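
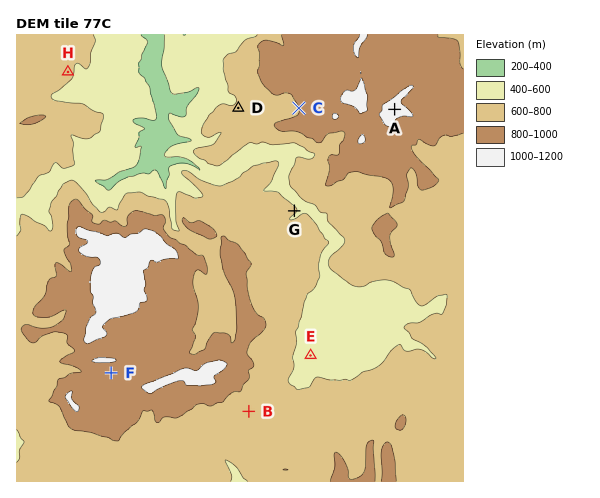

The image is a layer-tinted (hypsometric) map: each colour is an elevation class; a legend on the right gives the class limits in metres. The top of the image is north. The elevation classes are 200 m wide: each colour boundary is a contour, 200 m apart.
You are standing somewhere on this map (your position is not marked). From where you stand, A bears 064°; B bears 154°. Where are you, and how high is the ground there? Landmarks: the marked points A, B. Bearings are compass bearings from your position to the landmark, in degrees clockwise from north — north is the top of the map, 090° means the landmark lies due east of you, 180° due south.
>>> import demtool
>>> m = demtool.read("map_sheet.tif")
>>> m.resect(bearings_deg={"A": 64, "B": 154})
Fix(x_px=158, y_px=225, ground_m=910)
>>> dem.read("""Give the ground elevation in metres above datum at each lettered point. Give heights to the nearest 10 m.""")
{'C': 800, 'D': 690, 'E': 590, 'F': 890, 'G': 630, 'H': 640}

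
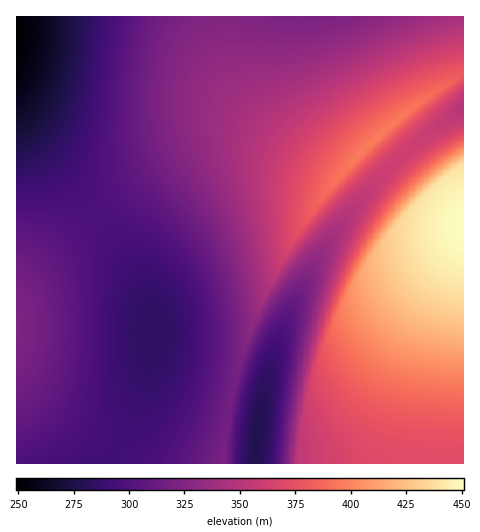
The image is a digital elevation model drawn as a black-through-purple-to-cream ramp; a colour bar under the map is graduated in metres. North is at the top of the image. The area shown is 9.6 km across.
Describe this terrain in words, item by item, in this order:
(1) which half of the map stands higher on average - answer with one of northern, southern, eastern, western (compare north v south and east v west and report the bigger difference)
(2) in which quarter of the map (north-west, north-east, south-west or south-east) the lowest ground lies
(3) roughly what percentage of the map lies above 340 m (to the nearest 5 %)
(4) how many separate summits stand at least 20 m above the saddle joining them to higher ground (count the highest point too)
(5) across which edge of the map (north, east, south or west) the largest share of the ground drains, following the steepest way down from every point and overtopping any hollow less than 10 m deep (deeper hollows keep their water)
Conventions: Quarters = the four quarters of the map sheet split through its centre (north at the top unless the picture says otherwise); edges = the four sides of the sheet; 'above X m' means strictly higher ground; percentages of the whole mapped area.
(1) On average the eastern half of the map is the higher ground.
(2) Look to the north-west quarter for the lowest ground.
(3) About 40 % of the map lies above 340 m.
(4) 3 summits rise at least 20 m above their surroundings.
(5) Most of the ground drains across the southern edge.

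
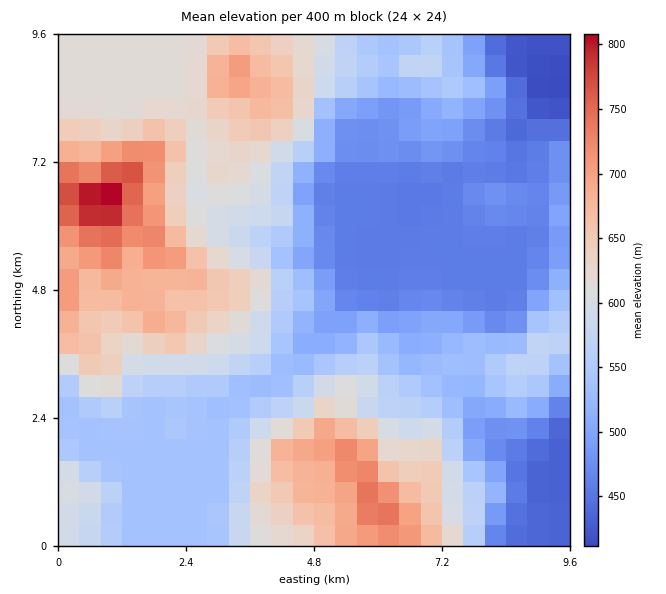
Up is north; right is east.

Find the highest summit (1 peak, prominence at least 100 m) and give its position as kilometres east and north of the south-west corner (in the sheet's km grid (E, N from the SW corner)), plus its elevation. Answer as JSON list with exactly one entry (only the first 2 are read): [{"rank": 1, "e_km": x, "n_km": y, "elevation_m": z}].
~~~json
[{"rank": 1, "e_km": 0.76, "n_km": 6.44, "elevation_m": 833}]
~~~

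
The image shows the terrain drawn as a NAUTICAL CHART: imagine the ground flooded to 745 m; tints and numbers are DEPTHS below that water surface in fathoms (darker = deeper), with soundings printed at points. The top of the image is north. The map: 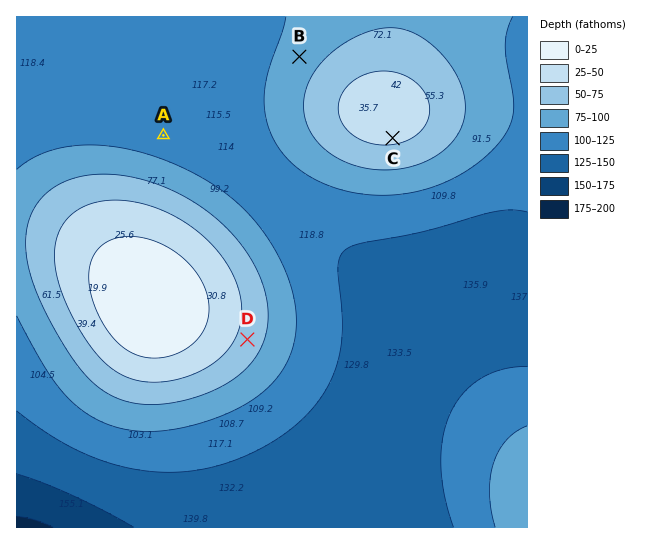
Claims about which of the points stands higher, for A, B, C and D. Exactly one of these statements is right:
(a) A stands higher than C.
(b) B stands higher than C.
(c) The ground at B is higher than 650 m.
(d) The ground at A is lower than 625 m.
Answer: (d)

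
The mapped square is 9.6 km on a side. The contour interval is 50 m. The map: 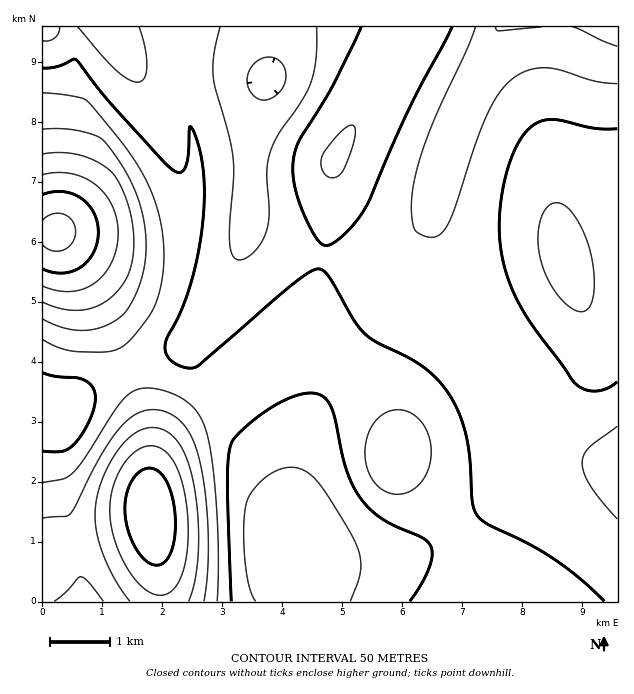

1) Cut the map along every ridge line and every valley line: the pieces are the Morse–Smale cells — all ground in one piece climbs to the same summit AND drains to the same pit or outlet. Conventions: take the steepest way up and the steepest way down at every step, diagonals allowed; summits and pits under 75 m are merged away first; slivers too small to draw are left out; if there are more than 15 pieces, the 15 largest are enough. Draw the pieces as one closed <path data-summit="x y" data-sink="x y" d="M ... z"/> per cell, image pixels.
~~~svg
<path data-summit="56 232" data-sink="266 79" d="M409 26l-367 1 0 205 14 0 14 21 32 59 26 58 54-23 10-10 22-33 22-40 10-29 2-13 5 10 16 8 35 12 18 5 2-2 6-44 3-51 66-111 11-21z"/><path data-summit="566 264" data-sink="617 27" d="M617 26l-117 0-35 67-19 48-17 51 0 21 3 15 15 48 24 45 41 61 18 36 18 20 11 8 18 9 28 7 13 0z"/><path data-summit="151 513" data-sink="311 601" d="M298 342l-14 0-12 8-54 50-30 19-20 20-9 14-9 28 0 32 8 43 3 46 149-1-2-22-12-35-4-16 2-50 6-30 10-31 12-26 18-27-14-10z"/><path data-summit="395 456" data-sink="617 27" d="M434 234l0 25-8 15-68 66-18 24 12 8 24 27 16 27 4 18 0 15 3 6 37 43 18 25 24-17 51-42 22-13 20-3 24 4 9 0-27-7-18-9-11-8-18-20-18-36-50-76-18-38z"/><path data-summit="151 513" data-sink="617 27" d="M127 371l-42 21-11 10-9 14-23 1 1 185 117-1 0-21-10-67-2-83-7-28z"/><path data-summit="56 232" data-sink="617 27" d="M499 26l-89 1-11 22-66 111-3 51-7 46 20 3 33-2 27-7 15-13 8-19 0-12 4-21 16-45 19-48 15-32 20-33z"/><path data-summit="395 456" data-sink="311 601" d="M341 365l-13 16-13 25-18 54-5 30 0 38 5 21 5 10 5 5 69-1 16-3 29-9 32-19-11-16-43-51-3-6 0-15-4-18-16-27-24-27z"/><path data-summit="56 232" data-sink="617 27" d="M571 458l-15 2-14 6-19 13-45 37-24 16 18 35 12 35 134-1 0-136z"/><path data-summit="151 513" data-sink="266 79" d="M248 222l-2 13-10 29-22 40-22 33-10 10-54 23 13 32 6 21 3 19 1 38 7-24 10-17 20-20 30-19 57-52 23-24 14-26 10-40-53-18-16-8z"/><path data-summit="56 232" data-sink="617 27" d="M56 232l-14 2 1 182 22 0 9-14 11-10 43-22-44-94z"/><path data-summit="151 513" data-sink="617 27" d="M428 202l-5 27-5 9-9 10-20 8-25 4-21 0-20-3-11 41-14 26-18 19 18-1 13 5 29 17 18-24 71-70 5-11 0-24z"/><path data-summit="56 232" data-sink="311 601" d="M454 533l-33 18-36 11-53 2-25 0-3-2 6 39 172 1 0-10-10-25z"/>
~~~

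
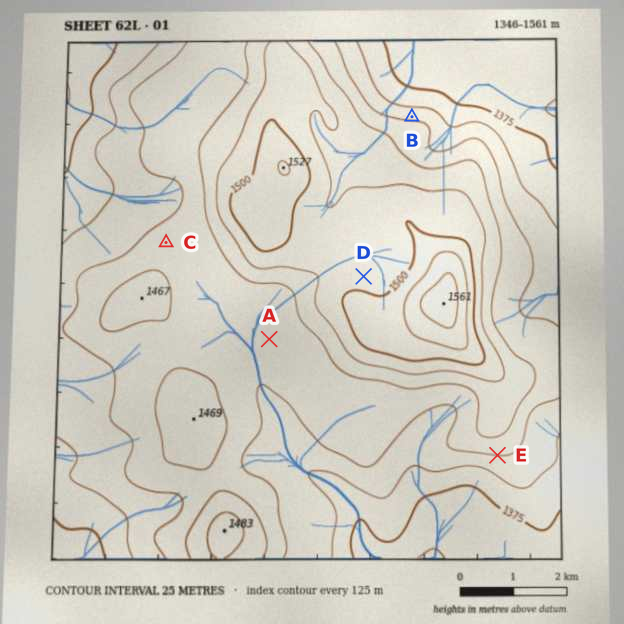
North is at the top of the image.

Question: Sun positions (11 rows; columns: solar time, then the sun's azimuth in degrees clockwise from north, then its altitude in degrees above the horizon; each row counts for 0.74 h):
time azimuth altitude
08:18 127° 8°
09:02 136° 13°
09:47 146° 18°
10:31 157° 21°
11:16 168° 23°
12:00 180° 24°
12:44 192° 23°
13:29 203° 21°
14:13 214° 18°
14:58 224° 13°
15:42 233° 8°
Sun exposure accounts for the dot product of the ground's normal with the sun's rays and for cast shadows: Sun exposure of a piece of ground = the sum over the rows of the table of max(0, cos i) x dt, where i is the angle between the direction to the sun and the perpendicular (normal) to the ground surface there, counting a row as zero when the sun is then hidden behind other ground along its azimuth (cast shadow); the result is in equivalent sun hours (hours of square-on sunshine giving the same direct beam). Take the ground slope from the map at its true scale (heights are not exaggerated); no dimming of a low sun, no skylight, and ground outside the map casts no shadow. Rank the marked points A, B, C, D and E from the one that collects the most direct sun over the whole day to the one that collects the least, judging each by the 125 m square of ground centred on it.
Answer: E > A ≈ C ≈ D > B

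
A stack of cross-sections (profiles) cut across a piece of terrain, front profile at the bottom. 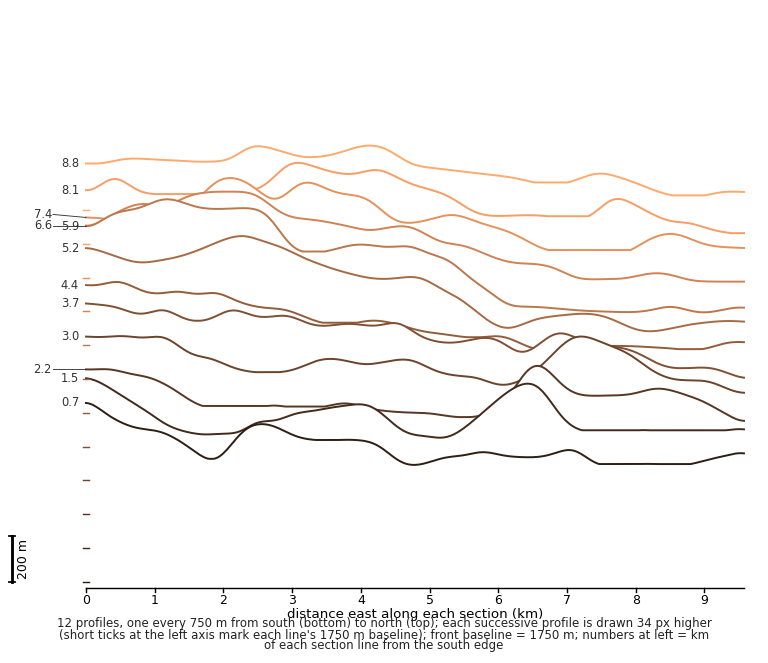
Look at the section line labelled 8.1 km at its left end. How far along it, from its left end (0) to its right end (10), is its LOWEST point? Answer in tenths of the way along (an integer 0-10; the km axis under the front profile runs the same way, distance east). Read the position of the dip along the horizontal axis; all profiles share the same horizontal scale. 10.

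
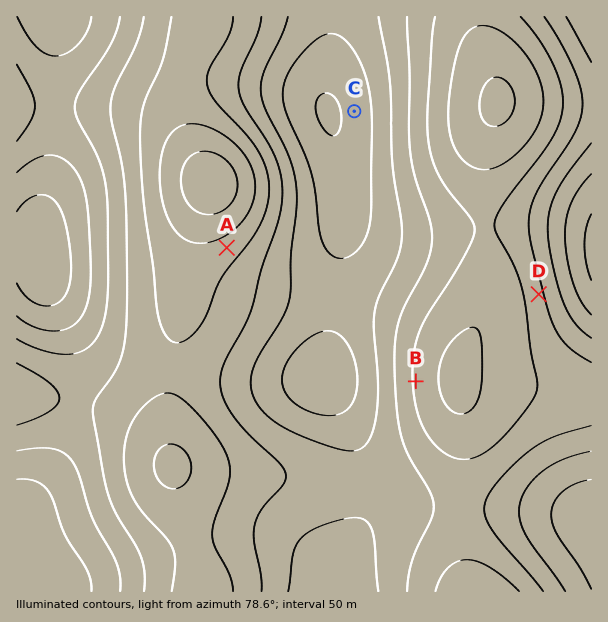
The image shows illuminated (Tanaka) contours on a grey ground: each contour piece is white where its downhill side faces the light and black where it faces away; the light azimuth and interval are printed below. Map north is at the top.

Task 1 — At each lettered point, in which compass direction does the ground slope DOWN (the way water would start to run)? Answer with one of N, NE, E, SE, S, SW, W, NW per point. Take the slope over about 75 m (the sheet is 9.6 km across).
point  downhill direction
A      NW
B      E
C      E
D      W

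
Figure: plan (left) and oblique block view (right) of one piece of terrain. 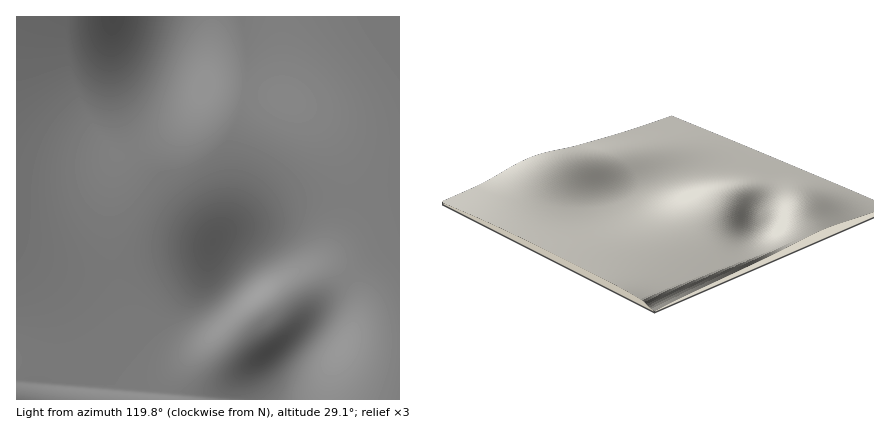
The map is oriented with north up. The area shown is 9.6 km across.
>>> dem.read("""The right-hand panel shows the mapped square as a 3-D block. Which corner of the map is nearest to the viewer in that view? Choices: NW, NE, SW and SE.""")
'SW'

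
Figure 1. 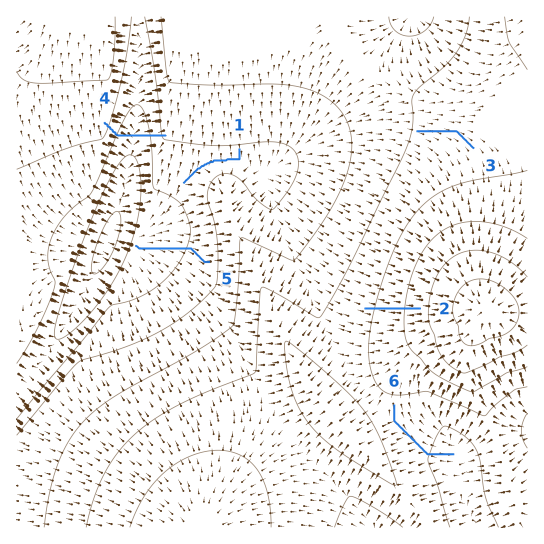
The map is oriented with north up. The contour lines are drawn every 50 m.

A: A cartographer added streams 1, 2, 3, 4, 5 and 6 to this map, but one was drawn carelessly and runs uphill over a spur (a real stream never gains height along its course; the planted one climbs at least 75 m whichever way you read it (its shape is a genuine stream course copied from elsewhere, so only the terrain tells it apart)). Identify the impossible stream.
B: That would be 4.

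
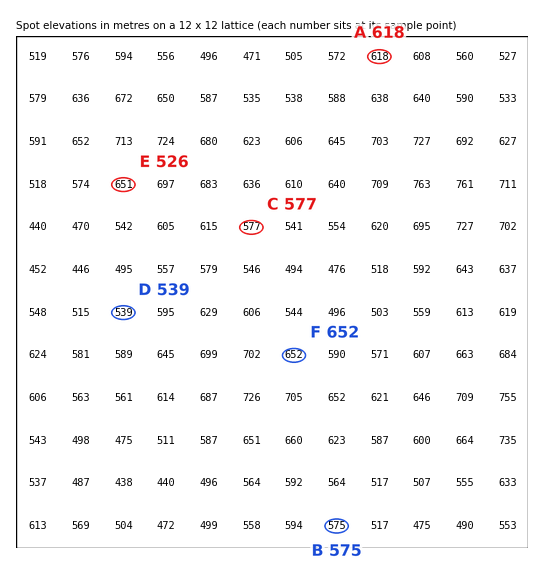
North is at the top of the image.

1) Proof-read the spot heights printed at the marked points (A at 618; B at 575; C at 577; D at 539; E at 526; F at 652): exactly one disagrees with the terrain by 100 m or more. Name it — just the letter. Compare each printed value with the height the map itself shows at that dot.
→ E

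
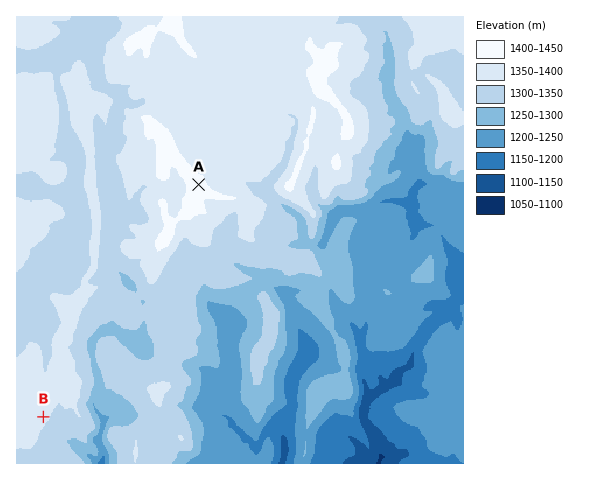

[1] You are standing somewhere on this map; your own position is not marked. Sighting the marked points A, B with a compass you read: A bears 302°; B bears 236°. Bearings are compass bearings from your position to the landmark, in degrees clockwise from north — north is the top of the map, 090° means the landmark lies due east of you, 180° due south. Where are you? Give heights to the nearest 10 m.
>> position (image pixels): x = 297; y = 246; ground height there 1290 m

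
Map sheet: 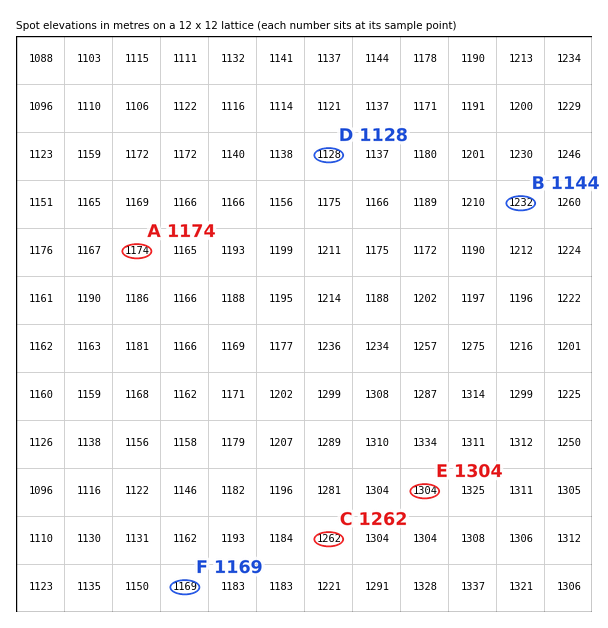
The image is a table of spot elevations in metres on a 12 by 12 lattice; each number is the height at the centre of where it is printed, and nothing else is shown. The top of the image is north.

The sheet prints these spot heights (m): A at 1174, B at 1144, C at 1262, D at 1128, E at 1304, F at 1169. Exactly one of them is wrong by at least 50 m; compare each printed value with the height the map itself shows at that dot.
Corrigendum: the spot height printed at B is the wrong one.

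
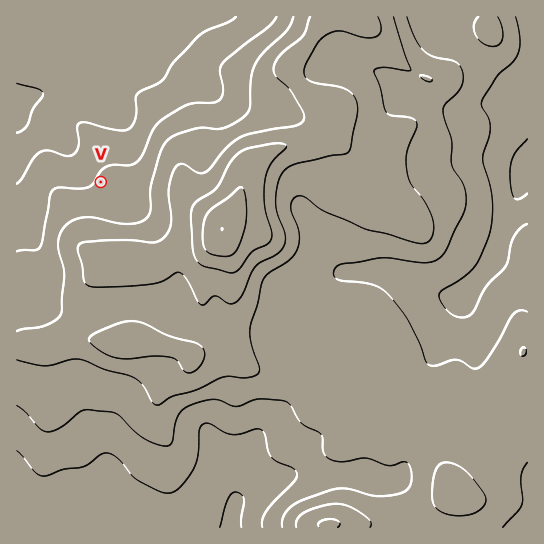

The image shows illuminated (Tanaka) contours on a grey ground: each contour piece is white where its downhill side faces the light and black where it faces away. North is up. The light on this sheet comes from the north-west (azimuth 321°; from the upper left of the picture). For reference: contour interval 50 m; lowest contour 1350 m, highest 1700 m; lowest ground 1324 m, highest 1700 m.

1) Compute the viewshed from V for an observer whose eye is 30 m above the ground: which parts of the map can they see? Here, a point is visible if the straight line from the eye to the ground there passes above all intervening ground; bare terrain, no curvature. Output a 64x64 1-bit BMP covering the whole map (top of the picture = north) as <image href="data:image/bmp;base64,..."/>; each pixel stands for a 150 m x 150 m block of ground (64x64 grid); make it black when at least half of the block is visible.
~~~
<image width="64" height="64" href="data:image/bmp;base64,Qk0+AgAAAAAAAD4AAAAoAAAAQAAAAEAAAAABAAEAAAAAAAACAAATCwAAEwsAAAIAAAAAAAAA////AAAAAAAAAAAAAAAAAAAAAAAAAAAAAAAAAAAAAAAAAAAAAAAAAAAAAAAAAAAAAAAAAAAAAAAAAAAAAAAAAAAAAAAAAAAAAAAAAAAAAAAAAAAAAAAAAAAAAAAAAAAAAAAAAAAAAAAAAAAAAAAAAAAAAAAAAAAAAAAAAAAAAAAAAAAAAAAAAAAAAAAAAAAAAAAAAAAAAAAAAAAAAAAAAAAAAAAAAAAAAAAAAAAAAAAAAAAAAAAAAAAAAAAAAAAAAAAAAAAAAAAAAAAAAAAAAAAAAAAAAAAAAAAAAAAAAAAAAAAAAAAAAAAAAAAAAAAAAAAAAAAAAAAAAAAAAAAAAAAAAAAAAAAAAAAAAAAAAAAAAAIAAAAAAAAHBwAAAAAAAB/nAAAAAAAB//+AAAAAAAP//4AAAAAAA///wAAAAAAH///AAAAAAA///+AAAAAAD//44AAAAAAP//gwAAAAAA//8DAAAAAAH//wMAAAAAAf//AQAAAAAB//8AAAAAAAH//wAAAAAAAf/+AAAAAAAD/n4AAAAAAA/8fgAAAAAAD//+AAAAAAAPh/4AAAAAAA+f/wAAAAAAD///AAAAAAAP///AAAAAAA////x8AAAAD/////wAAAAP/////AAAAA////38AAAAD//+8HwAAAAP///gDgAAAA///OAHwAAAB//44A/AAAAA=="/>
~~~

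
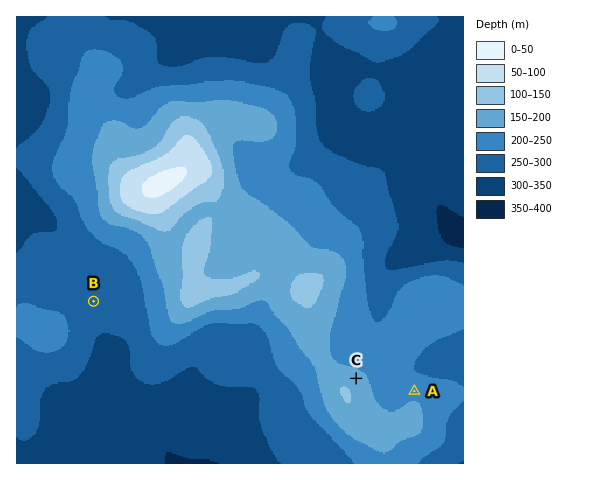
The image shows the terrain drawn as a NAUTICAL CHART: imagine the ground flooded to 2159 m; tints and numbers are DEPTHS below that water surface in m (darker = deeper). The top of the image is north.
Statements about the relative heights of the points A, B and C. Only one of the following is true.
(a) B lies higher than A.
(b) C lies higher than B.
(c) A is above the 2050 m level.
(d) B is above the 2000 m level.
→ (b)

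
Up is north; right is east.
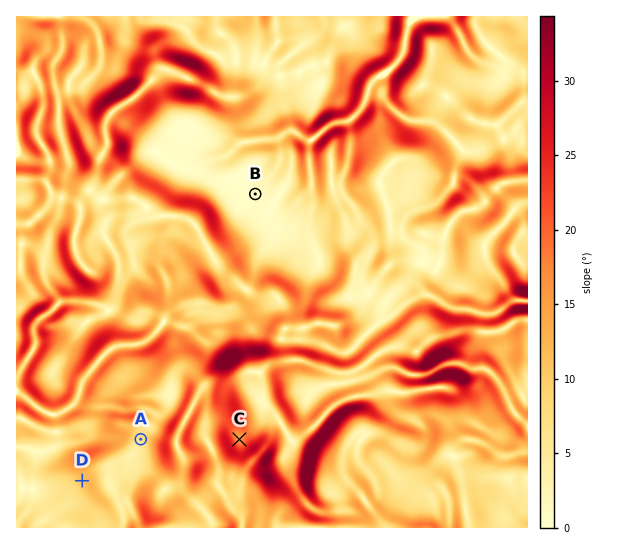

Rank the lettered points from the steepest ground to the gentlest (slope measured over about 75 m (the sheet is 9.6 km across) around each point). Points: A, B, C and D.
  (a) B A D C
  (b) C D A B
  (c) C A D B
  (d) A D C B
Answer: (b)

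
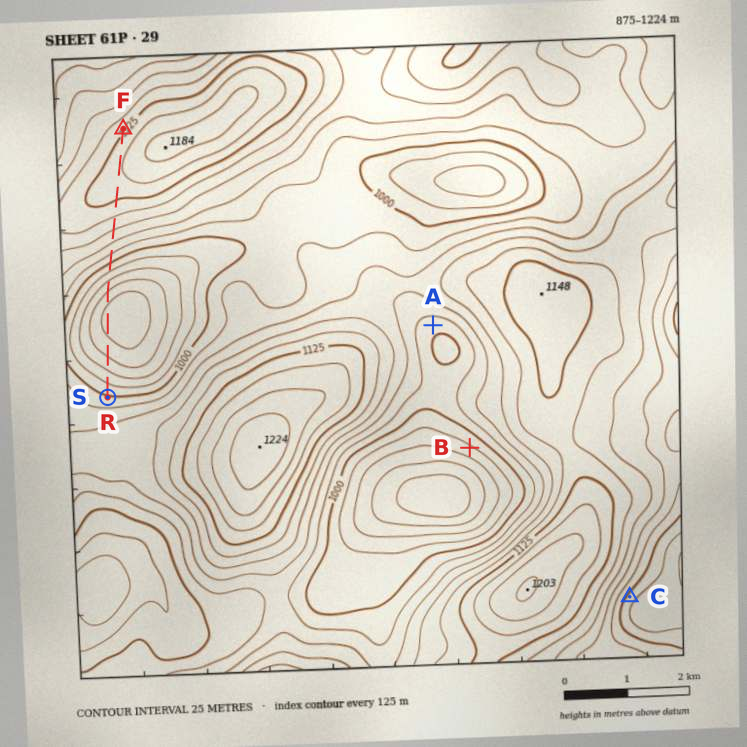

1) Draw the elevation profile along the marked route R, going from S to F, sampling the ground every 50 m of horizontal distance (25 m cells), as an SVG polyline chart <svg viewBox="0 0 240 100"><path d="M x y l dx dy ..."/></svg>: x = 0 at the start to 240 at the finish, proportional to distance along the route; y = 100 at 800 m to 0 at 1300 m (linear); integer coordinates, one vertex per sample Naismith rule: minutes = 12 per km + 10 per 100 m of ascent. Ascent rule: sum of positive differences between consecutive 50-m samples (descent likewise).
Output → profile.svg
<svg viewBox="0 0 240 100"><path d="M0 59l3 2 3 1 3 1 3 2 3 1 2 1 3 1 3 2 3 1 3 1 3 1 3 1 3 1 3 1 3 1 3 1 2 1 3 0 3 1 3 1 3 0 3 1 3 0 3 0 3 0 3 0 3-1 2 0 3-1 3-1 3-2 3-1 3-1 3-2 3-1 3-2 3-1 3-2 2-2 3-2 3-2 3-2 3-2 3-1 3-2 3-1 3-2 3-1 2-2 3-1 3-1 3-1 3-2 3-1 3-1 3-1 3-1 3-1 3-1 2-1 3-1 3-1 3 0 3-1 3-1 3 0 3 0 3-1 3 0 3 0 2 0 3 0 3 0 3 0 3 1 3 0 3 0 3 1 3 1 3 0 3 1 2 1 2 0"/></svg>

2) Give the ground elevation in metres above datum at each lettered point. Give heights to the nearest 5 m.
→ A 1010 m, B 970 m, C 990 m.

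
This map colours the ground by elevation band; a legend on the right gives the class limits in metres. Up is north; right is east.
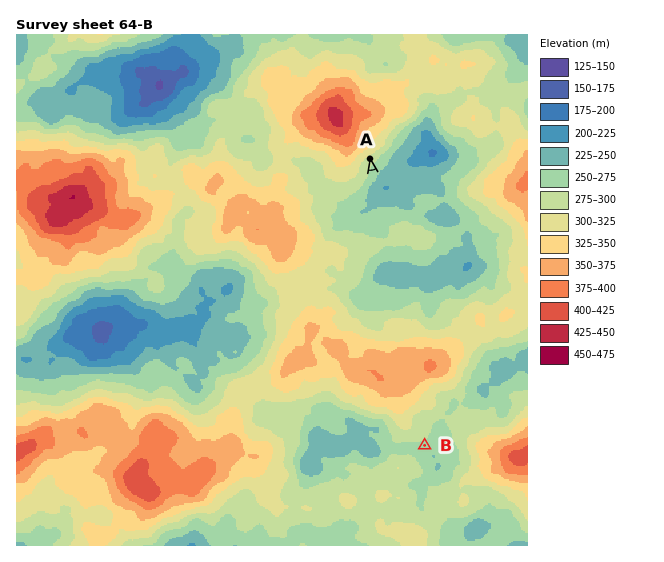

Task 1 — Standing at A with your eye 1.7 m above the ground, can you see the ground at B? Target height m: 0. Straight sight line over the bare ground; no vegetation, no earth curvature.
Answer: no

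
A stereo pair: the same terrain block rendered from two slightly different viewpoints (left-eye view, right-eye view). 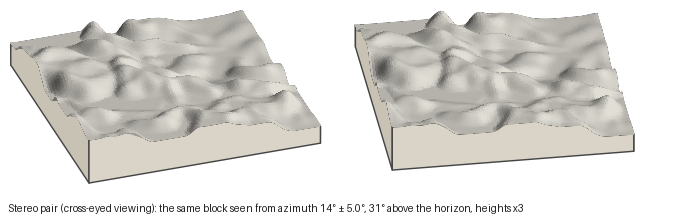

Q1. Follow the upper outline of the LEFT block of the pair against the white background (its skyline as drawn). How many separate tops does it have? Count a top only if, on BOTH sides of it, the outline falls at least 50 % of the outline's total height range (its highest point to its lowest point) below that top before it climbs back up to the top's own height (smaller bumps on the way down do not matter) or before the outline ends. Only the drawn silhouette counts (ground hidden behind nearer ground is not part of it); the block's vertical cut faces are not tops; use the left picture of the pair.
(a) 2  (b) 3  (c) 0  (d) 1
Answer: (c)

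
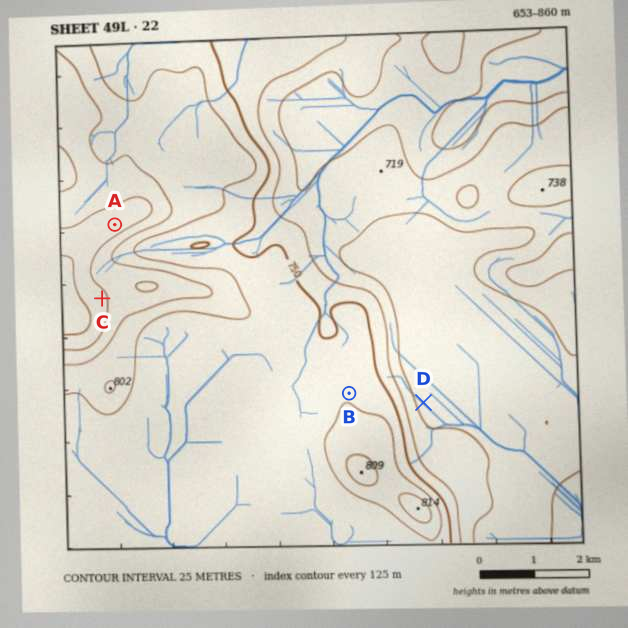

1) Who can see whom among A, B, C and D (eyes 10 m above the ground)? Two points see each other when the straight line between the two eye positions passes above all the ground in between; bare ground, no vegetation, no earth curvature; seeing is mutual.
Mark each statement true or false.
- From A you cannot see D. true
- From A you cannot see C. false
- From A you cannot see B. false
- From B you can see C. true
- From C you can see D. false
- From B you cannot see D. true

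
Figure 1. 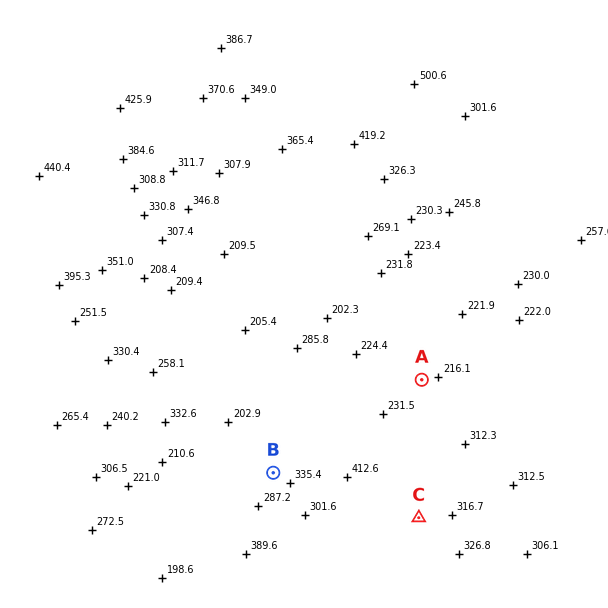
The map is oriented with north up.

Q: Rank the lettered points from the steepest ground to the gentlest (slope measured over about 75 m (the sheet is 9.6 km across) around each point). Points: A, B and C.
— B C A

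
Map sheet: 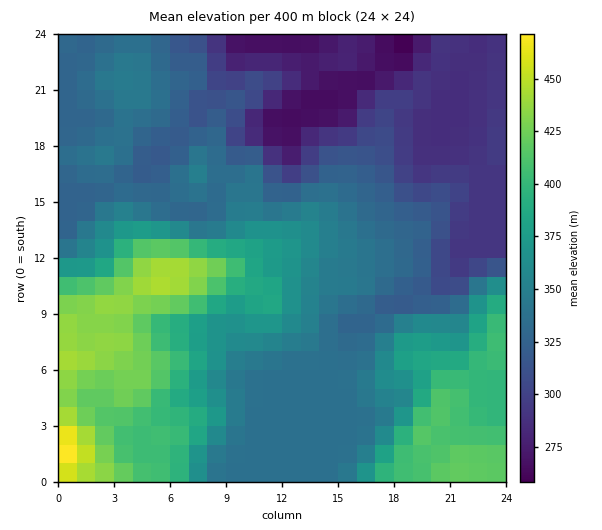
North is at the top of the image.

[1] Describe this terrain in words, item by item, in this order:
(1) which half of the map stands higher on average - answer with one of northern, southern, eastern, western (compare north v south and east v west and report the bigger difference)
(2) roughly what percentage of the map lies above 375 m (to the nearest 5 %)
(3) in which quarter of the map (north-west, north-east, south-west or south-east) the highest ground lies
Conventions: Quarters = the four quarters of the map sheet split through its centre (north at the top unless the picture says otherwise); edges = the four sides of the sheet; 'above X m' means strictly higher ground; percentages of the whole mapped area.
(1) Taken as a whole, the southern half is higher than the northern.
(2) Roughly 30 % of the ground is higher than 375 m.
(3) Look to the south-west quarter for the highest ground.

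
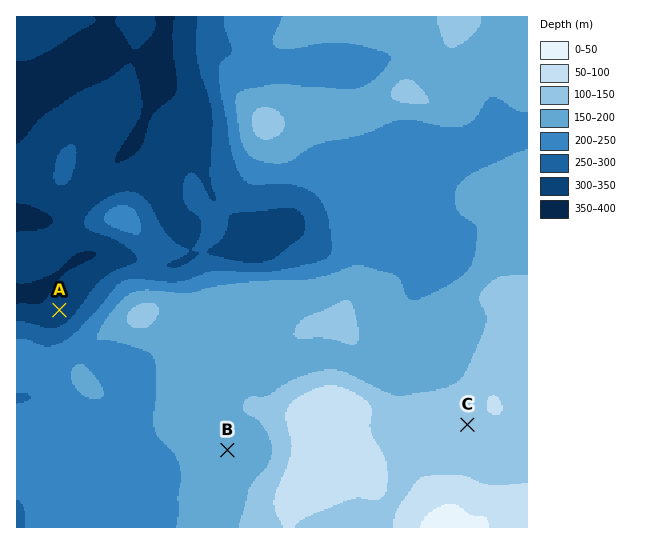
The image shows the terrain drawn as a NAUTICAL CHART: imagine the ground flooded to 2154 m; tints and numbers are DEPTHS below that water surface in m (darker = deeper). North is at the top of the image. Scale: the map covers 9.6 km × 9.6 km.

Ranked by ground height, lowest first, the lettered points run A B C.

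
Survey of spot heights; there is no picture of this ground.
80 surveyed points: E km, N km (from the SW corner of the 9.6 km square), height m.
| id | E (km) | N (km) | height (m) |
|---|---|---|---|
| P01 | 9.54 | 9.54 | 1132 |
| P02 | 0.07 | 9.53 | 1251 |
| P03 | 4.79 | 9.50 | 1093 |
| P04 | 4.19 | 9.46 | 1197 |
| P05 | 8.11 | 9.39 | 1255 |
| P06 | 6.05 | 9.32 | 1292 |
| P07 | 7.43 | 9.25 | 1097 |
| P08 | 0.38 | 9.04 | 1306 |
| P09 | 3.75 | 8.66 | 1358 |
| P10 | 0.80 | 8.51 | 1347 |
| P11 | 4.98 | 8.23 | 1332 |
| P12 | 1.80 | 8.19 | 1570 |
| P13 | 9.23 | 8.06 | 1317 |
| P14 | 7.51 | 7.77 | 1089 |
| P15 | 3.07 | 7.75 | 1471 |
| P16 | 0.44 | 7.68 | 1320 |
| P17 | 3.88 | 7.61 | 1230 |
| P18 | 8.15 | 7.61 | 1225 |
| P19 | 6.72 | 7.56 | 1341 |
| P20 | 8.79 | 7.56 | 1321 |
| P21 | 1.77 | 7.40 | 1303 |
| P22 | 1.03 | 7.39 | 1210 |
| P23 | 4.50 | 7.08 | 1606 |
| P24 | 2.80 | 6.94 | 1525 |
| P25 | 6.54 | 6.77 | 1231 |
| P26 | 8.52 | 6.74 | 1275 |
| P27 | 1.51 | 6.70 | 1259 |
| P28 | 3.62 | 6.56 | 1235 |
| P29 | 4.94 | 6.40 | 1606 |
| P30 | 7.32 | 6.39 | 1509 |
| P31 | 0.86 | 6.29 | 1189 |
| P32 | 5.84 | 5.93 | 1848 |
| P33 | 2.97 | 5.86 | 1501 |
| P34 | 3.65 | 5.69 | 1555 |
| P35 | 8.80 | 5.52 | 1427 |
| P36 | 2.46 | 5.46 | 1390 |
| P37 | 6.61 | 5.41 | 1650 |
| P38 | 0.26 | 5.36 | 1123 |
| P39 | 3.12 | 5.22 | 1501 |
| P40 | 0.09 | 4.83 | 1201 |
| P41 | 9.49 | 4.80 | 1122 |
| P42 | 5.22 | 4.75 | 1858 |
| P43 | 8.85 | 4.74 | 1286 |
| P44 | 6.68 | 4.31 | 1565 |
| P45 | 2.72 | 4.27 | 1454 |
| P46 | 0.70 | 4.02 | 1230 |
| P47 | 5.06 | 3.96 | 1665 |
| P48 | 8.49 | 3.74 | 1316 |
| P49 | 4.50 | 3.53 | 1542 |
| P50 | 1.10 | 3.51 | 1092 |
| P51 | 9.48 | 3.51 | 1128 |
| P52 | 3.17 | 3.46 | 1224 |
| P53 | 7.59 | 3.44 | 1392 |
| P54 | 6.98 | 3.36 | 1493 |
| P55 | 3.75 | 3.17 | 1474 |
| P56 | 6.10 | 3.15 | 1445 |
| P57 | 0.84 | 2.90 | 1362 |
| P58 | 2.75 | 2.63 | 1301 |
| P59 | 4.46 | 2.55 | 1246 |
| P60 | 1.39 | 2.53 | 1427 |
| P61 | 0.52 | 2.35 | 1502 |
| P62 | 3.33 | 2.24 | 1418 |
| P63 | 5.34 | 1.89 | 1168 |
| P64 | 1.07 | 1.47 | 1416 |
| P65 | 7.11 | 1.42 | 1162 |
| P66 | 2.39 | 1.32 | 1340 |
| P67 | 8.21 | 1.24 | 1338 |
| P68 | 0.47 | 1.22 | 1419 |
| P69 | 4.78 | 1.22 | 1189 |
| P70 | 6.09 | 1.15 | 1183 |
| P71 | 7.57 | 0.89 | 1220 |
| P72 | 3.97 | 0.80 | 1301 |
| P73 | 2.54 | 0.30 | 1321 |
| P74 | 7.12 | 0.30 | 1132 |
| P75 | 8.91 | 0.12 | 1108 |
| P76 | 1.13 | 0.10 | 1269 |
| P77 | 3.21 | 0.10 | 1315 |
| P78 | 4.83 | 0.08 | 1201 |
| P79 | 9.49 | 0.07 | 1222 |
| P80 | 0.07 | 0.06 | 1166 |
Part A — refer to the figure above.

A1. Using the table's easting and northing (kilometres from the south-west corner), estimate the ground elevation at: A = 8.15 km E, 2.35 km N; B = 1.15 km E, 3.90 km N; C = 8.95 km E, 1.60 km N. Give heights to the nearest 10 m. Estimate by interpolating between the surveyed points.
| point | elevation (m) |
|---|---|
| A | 1440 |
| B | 1300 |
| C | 1330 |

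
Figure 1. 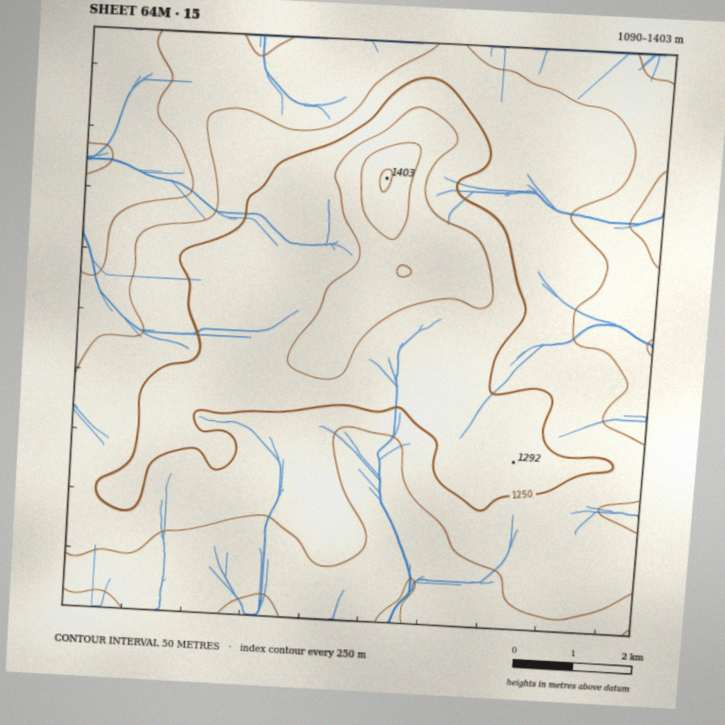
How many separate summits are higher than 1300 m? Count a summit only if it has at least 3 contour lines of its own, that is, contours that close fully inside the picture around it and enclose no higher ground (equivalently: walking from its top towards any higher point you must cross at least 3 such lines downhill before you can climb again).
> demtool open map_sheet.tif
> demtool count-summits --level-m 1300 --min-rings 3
1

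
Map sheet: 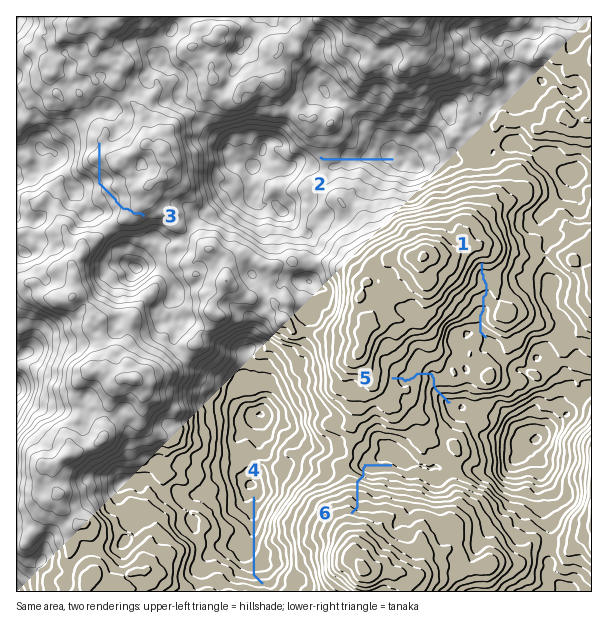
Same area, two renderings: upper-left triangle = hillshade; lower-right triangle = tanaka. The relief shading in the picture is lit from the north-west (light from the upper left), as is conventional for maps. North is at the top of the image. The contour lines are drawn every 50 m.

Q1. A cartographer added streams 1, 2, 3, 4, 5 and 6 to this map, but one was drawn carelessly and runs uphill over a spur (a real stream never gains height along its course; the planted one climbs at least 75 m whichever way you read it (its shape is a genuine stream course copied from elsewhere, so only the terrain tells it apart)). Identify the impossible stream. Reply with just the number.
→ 3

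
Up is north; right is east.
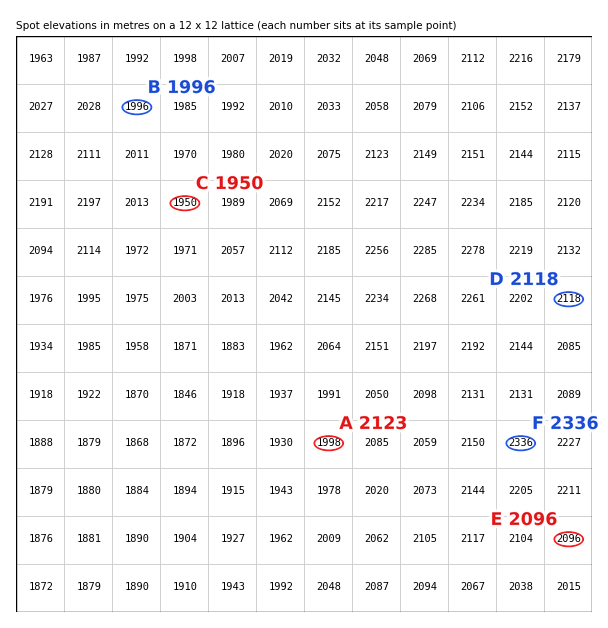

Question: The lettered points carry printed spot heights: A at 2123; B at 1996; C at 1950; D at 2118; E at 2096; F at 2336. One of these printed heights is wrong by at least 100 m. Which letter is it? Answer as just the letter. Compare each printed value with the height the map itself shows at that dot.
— A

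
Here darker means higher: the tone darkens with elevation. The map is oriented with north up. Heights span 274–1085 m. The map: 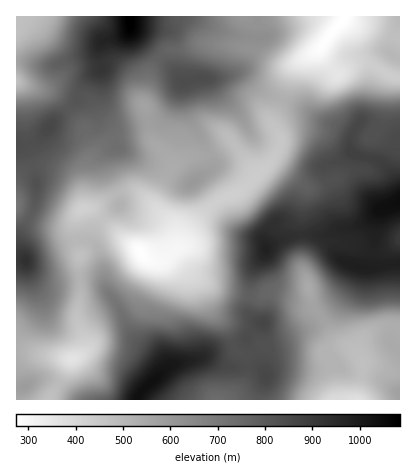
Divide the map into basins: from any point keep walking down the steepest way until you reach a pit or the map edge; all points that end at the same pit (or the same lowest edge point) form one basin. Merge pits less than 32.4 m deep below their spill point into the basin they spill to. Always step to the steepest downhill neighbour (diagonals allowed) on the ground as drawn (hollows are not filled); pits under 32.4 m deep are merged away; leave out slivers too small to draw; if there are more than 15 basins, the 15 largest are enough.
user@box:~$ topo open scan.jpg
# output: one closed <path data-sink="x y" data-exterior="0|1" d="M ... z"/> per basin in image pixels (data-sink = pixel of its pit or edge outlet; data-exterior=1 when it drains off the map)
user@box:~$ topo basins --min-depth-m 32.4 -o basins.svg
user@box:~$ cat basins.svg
<path data-sink="140 252" data-exterior="0" d="M240 74l-26 5-14-1-17 6 7 34 21 40 1 10-4 4-16 11-2 0-24-16-22-6-28-14-10 7-1 10 12 28 2 14-23 22-4 10 2 6-8-4-10 0-42 14-8 6 0 4 5 8 15 10 10 1 28-5 10 1 6 3 18 24 16 32 24 20 5 8 1 5 14-8 16-3 22-9 18-3 8-5 10-13 10-8-8-2-5-6-1-12 4-30 16-25 20-10 10-2 28 1 19-8-3-4-2-20-14-38 26-14-2-4 1-12-15-10-20-8-20-13-34-14z"/><path data-sink="342 20" data-exterior="0" d="M400 16l-270 0-1 14-9 7-16 4-5 7 2 24-1 16-4 16 4 16 11 10 5 17 22 12 28 8 22 15 4 1 19-13 1-8-4-12-18-32-7-34 17-6 14 1 26-5 22 17 34 14 20 13 20 8 15 10-1 12 2 4-24 12-2 4 14 36 3 22 7 2 10-3 18-14 22-9z"/><path data-sink="356 400" data-exterior="1" d="M378 212l-18 13-22 4-12 7-28-1-18 5-12 7-12 17-5 12-3 36 6 8 10 4 3 18-3 22 2 16-4 10 0 10 138 0 0-136-30 4 3-10 2-36z"/><path data-sink="72 360" data-exterior="0" d="M20 259l-4 1 0 128 7 0-3 4 0 8 116 0 7-10 19-18 1-6-9-12-20-16-16-32-14-20-10-7-6-1-32 5-10-1-10-6-8-8-2-6z"/><path data-sink="82 208" data-exterior="0" d="M100 69l-16 15-7 16-39 40-17 6 9 10 6 24-2 28-15 32 7 21 8-7 38-13 14-1 6 3 1-9 5-10 21-18-2-14-12-28 1-10 10-8 0-2-5-14-11-10-4-16 4-16z"/><path data-sink="16 82" data-exterior="1" d="M100 45l-8 8-40 13-36-4 0 83 8 1 14-6 39-40 7-16 17-16z"/><path data-sink="16 30" data-exterior="1" d="M130 16l-114 0 0 44 26 6 10 0 34-11 8-4 8-10 24-7 4-6z"/><path data-sink="216 400" data-exterior="1" d="M208 358l-22 3-18 6-25 23-6 10 124 0 5-20 0-6-4-4-8-3-24 0z"/><path data-sink="16 206" data-exterior="1" d="M16 145l0 113 8 2-5-20 15-32 2-28-8-28-4-5z"/><path data-sink="400 238" data-exterior="1" d="M400 202l-20 8-3 4-7 54 30-6z"/>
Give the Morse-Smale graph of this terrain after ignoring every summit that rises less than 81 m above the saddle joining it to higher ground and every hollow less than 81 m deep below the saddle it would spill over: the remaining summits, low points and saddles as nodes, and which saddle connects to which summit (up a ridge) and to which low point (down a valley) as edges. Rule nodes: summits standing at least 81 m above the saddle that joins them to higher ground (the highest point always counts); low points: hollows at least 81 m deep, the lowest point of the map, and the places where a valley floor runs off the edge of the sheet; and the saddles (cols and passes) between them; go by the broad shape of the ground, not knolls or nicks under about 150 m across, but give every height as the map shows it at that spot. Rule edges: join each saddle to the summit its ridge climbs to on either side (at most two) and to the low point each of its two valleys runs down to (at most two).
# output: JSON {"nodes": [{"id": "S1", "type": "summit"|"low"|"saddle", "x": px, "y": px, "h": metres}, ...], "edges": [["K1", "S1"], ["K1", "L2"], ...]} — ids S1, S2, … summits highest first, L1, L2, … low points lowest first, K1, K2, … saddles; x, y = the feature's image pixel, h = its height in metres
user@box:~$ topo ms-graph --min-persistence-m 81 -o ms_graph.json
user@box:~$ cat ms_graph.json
{"nodes": [
{"id": "S1", "type": "summit", "x": 130, "y": 20, "h": 1085},
{"id": "S2", "type": "summit", "x": 400, "y": 200, "h": 1045},
{"id": "S3", "type": "summit", "x": 136, "y": 400, "h": 1033},
{"id": "S4", "type": "summit", "x": 26, "y": 262, "h": 930},
{"id": "L1", "type": "low", "x": 342, "y": 20, "h": 274},
{"id": "L2", "type": "low", "x": 140, "y": 252, "h": 278},
{"id": "L3", "type": "low", "x": 72, "y": 360, "h": 363},
{"id": "L4", "type": "low", "x": 358, "y": 400, "h": 371},
{"id": "L5", "type": "low", "x": 16, "y": 82, "h": 472},
{"id": "K1", "type": "saddle", "x": 68, "y": 108, "h": 805},
{"id": "K2", "type": "saddle", "x": 30, "y": 216, "h": 788},
{"id": "K3", "type": "saddle", "x": 250, "y": 296, "h": 780},
{"id": "K4", "type": "saddle", "x": 148, "y": 122, "h": 580},
{"id": "K5", "type": "saddle", "x": 282, "y": 100, "h": 528},
{"id": "K6", "type": "saddle", "x": 80, "y": 278, "h": 518},
{"id": "K7", "type": "saddle", "x": 104, "y": 220, "h": 467}],
"edges": [["K1", "S1"], ["K1", "L2"], ["K1", "L5"], ["K2", "S1"], ["K2", "S4"], ["K2", "L2"], ["K3", "S2"], ["K3", "S3"], ["K3", "L2"], ["K3", "L4"], ["K4", "S1"], ["K4", "L1"], ["K4", "L2"], ["K5", "S1"], ["K5", "S2"], ["K5", "L1"], ["K5", "L2"], ["K6", "S3"], ["K6", "S4"], ["K6", "L2"], ["K6", "L3"], ["K7", "S1"], ["K7", "S3"], ["K7", "L2"]]}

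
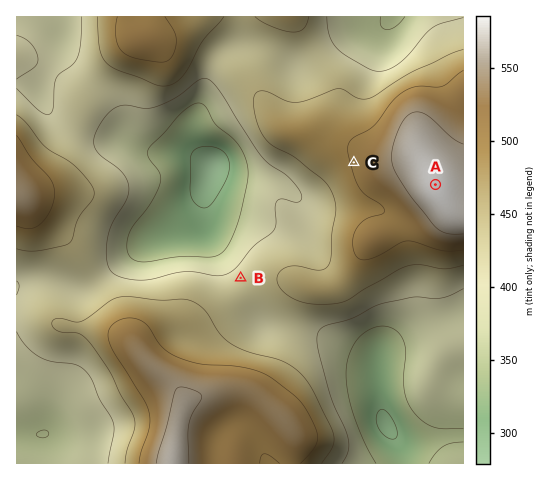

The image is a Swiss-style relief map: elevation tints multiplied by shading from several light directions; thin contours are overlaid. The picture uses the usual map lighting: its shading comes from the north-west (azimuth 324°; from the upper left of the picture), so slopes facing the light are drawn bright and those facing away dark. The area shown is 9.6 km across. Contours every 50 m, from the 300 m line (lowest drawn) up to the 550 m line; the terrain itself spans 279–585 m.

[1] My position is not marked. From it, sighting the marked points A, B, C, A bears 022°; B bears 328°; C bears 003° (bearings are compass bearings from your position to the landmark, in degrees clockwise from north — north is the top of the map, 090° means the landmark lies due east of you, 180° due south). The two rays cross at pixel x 337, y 431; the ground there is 430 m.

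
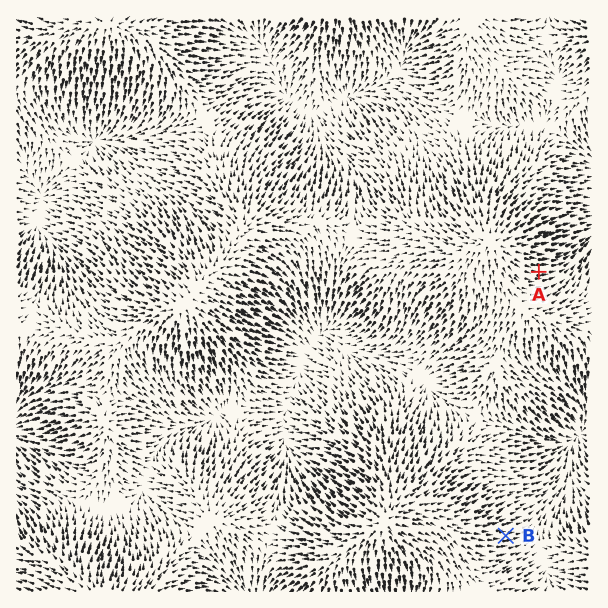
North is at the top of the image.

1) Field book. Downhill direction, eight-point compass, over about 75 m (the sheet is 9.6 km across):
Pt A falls E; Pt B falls E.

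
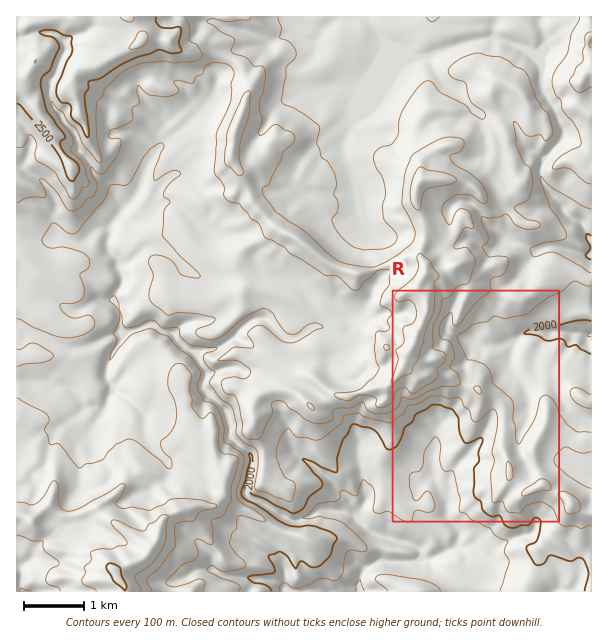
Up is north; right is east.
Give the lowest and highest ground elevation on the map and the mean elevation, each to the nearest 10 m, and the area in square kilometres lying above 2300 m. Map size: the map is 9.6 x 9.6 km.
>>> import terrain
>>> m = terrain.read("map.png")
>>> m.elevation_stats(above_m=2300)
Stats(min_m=1800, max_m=2610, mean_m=2200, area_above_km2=17.9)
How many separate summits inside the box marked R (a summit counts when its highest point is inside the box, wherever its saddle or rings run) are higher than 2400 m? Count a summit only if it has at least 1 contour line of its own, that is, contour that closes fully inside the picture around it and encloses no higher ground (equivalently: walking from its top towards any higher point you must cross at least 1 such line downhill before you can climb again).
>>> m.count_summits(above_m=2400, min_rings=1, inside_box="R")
1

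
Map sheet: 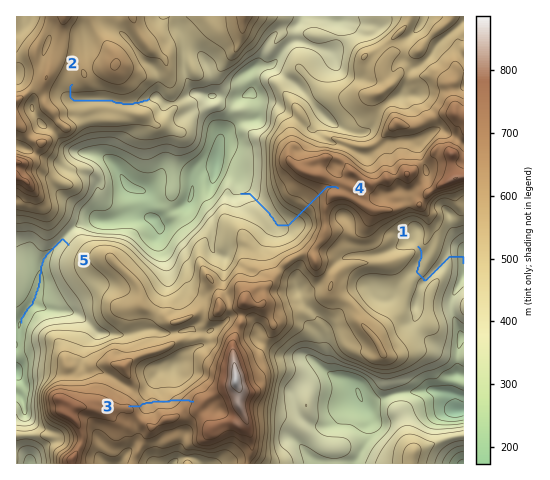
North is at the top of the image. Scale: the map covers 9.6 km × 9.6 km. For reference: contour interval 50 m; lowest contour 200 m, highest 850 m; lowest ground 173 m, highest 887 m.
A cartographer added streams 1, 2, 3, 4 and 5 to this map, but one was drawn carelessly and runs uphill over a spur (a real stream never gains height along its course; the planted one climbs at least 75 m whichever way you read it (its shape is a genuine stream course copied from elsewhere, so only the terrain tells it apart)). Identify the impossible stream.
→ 3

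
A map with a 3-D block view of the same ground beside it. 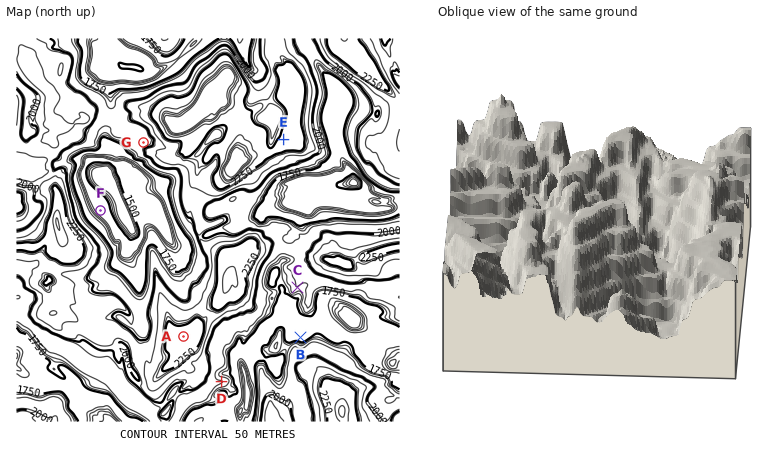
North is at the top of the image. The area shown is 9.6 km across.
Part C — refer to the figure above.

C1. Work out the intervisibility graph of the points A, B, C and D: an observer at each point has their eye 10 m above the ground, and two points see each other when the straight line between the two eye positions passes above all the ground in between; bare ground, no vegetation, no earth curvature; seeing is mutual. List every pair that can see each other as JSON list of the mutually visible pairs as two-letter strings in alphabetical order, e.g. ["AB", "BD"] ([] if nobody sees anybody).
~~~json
["BC", "CD"]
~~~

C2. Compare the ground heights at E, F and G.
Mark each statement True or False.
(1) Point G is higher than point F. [True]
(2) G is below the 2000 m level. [True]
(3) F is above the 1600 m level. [False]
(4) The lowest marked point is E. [False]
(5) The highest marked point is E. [True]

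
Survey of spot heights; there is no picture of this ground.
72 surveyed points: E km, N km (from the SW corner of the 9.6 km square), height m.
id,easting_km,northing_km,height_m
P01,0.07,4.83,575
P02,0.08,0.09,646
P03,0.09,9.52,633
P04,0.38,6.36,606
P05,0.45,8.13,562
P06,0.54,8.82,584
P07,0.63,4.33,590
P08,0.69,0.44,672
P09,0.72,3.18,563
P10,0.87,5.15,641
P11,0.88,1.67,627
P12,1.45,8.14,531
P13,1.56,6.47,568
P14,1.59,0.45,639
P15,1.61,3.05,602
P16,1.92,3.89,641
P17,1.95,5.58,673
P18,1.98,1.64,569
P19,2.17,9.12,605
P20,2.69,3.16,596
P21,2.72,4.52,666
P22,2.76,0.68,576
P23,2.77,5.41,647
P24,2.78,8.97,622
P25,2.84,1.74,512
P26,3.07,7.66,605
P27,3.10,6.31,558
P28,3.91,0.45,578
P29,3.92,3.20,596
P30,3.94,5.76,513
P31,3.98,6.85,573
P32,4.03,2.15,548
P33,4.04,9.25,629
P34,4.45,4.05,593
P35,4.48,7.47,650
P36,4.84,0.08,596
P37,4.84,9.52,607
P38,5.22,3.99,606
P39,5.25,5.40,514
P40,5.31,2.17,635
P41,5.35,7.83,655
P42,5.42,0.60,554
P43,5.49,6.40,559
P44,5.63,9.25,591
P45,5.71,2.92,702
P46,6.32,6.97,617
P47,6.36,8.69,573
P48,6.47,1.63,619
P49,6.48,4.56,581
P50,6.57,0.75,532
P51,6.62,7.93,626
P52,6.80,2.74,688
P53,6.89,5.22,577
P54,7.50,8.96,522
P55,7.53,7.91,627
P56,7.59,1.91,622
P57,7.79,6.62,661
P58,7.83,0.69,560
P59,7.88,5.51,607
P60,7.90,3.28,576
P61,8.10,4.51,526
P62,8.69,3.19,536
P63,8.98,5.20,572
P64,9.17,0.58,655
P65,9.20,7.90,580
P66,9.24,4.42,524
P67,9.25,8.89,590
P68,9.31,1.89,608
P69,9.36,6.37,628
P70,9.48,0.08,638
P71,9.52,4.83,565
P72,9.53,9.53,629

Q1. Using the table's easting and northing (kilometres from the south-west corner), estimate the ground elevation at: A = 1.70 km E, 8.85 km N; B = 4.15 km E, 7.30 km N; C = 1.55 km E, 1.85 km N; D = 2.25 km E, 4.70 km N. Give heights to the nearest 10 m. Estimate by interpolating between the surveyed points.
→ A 580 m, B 630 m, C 590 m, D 690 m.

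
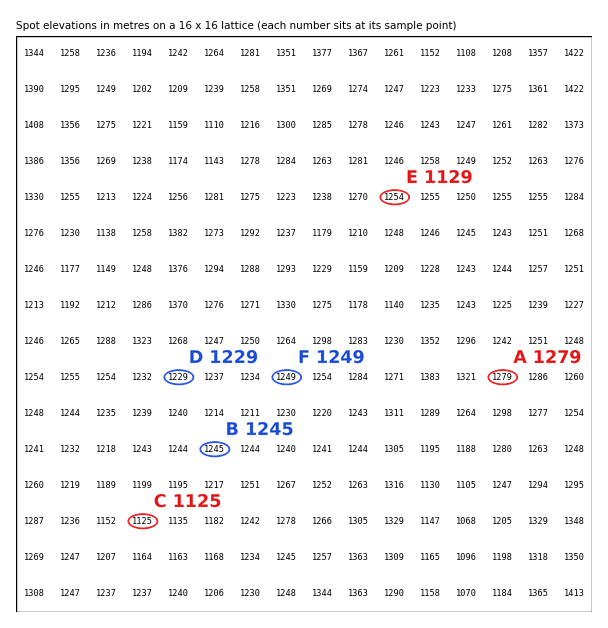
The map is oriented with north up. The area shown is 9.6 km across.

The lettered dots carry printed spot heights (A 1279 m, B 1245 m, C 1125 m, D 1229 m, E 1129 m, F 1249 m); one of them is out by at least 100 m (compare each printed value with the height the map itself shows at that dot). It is E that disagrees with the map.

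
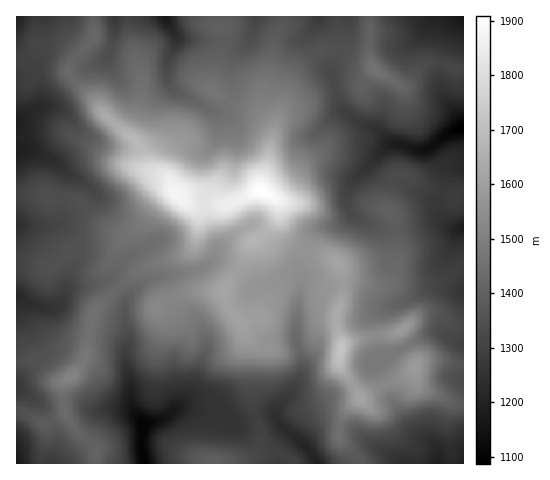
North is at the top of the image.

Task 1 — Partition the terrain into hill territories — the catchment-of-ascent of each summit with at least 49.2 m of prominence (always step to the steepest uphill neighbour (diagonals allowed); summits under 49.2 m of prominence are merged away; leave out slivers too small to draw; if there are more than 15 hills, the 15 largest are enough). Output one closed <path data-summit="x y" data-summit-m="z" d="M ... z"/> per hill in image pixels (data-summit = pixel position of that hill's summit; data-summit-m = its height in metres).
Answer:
<path data-summit="262 192" data-summit-m="1908" d="M463 16l-11 19-11 39 2 22 15 21 5 10-14 6-24 17-8 0-11-4-16-3-12-13-17-7-18-13-11-35 6-22 0-17-2-7-15-13-305 1 1 103 21-13 12-1 11 3 31 31 19 7 23 1 10-5 7-9 4-29 13-18 0-7 2 5 6 7 39 20 4 8-1 16-13 18 2 22-2 35 12 32-3 14-7 9-7 3-49 9-11 6-10 10-6 15 4 23-2 31 4 18 2 23 4 9-24-4-10 5-15 30-19 20 76 0-2-12 1-26 22-9 13-9 12 0 23 5 19 10 10 0 28-9 4 1 2-6 22-26 4-9 1-10-7-25 1-32 5-22-2-18 10-28 9-9 21-5 11-11 16 10 21 7 21-3 25-7 8 1 11 6 11-1z"/><path data-summit="341 349" data-summit-m="1722" d="M351 214l-11 11-21 5-9 9-7 17-3 11 2 18-4 13-2 28 0 13 7 29-5 15-22 26-1 7 3 7 24 21 20-15 21 0 13 3 9 9 38 23 34 0 1-9-2-8-18-11-8-8-20-30-14-29 0-6 11-7-8 1-1-3-5-33 2-6 7-5 23-8 25-13 10-1 16 4 8-1 0-63-11 0-11-6-8-1-25 7-21 3-21-7z"/><path data-summit="176 195" data-summit-m="1876" d="M168 80l0 7-13 18-4 29-7 9-10 5-15 0-20-5-16-10-22-24-11-3-12 1-22 13 1 30 15 0 22 11 10 10 19 11 10 8-1 9-10 9-25 15 7 3 10 10 5 10 0 11-11 19-2 16 8-5 35-5 10 9 7 12 4-9 14-12 15-6 41-7 7-3 7-9 3-14-12-32 0-17 2-6-2-34 13-18 0-20-3-4-39-20-6-7z"/><path data-summit="71 376" data-summit-m="1513" d="M109 282l-39 6-4 3-6 13-7 5-17-3-17-9-3 1 0 91 18 10 8 7 11 20 5 16-5 22 15-1 19-19 12-26 6-6 13-3 18 4-4-9-2-23-4-18 0-13 2-6 0-12-4-13 2-19z"/><path data-summit="374 68" data-summit-m="1460" d="M461 16l-139 0 1 3 13 10 2 7 0 17-6 22 11 35 18 13 17 7 12 13 16 3 11 4 8 0 24-17 13-5-4-11-13-16-4-14 2-24z"/><path data-summit="416 368" data-summit-m="1585" d="M440 332l-15 4-37 20-12 7 0 6 14 29 20 30 8 8 18 11 2 8-1 8 26 1 1-120z"/><path data-summit="214 460" data-summit-m="1394" d="M190 408l-12 0-13 9-22 9-1 26 3 12 172-1-12-17-15-12-18-20-30 9-10 0-16-9z"/>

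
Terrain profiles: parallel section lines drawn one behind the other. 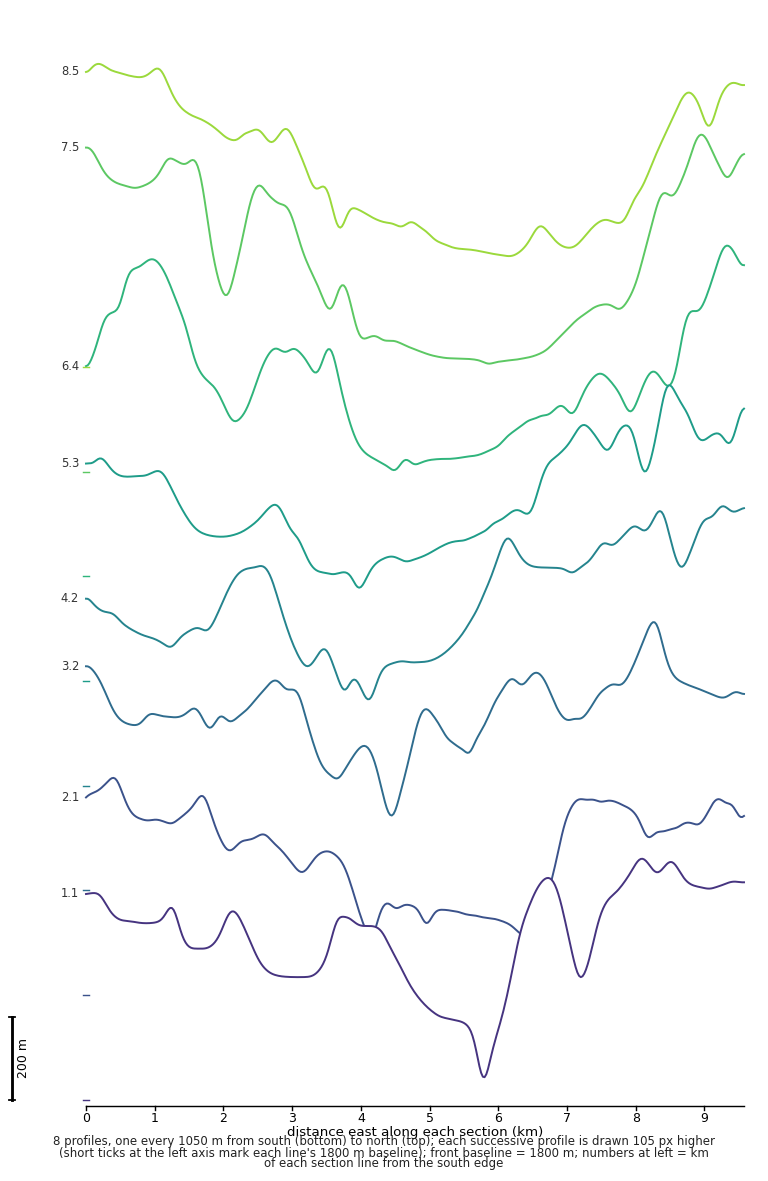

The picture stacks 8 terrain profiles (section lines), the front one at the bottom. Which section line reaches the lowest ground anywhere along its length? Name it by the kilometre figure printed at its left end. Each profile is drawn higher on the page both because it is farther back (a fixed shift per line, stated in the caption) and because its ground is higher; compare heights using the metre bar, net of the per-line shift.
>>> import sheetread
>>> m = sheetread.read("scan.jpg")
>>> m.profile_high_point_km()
1.1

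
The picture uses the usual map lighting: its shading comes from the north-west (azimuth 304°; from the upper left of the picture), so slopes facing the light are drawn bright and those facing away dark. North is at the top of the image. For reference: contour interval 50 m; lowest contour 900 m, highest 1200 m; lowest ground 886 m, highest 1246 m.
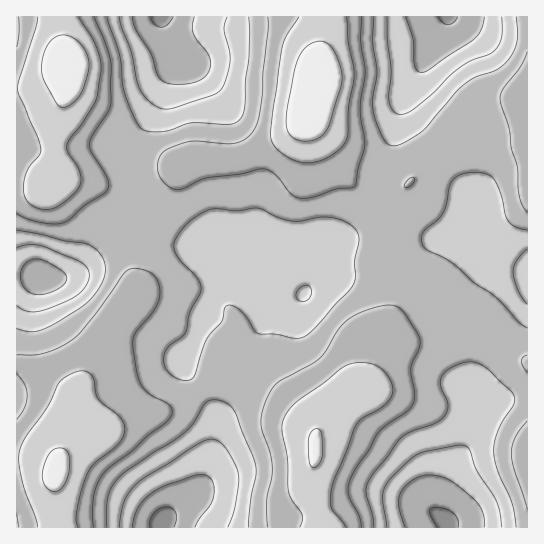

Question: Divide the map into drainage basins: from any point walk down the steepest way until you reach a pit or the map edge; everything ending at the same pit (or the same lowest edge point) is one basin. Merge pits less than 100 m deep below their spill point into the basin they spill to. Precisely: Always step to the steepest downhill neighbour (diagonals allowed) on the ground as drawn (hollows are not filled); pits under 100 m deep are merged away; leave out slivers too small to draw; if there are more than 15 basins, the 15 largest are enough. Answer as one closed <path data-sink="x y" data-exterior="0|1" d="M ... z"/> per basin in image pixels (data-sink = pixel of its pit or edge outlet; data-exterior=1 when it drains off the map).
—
<path data-sink="163 521" data-exterior="0" d="M309 112l-4 7-19 17-48 23-45 1-34 12-28 4-18 7-46-2 22 4 12 12 6 14 1 12 20 34 5 20 0 14-21 34-7 28-5 12-20 20-5 9-2 29-4-30-18-16-28-12-7 0 1 163 305 0-1-9-9-28-1-14 5-22 0-21 7-13 22-24 20-11 8-28 6-11 6-6 36 0 25-4 17-8 10-11-28-33-14-5-14-1-16 4-8 16 4-26-5-20-3-47 7-15-27 2-12-5-14-15-30-44-4-8z"/><path data-sink="162 17" data-exterior="1" d="M326 16l-265 0 0 23 7 31-1 20-11 43 1 41-4 9 14-3 46 3 18-7 28-4 34-12 45-1 48-23 19-17 6-12 8-24 1-29 7-31z"/><path data-sink="446 522" data-exterior="0" d="M474 317l-11 12-17 8-25 4-36 0-6 6-6 11-8 28-20 11-22 24-7 13 0 21-5 30 12 43 205-1 0-165-25-18-21-23z"/><path data-sink="447 17" data-exterior="1" d="M527 16l-200 0-7 38-1 29-10 27 0 11 38 57 10 10 12 5 28-2 12-7 26-29 22-18 20 0 50-10z"/><path data-sink="527 275" data-exterior="1" d="M527 127l-50 10-16-1-7 3-25 22-20 23-14 9-6 13 3 47 5 20-2 21 4-9 8-5 16-1 22 6 30 34 7 2 21 23 24 17z"/><path data-sink="39 277" data-exterior="0" d="M74 181l-12 0-15 7-31 1 0 174 35 14 18 16 4 30 2-29 5-9 20-20 5-12 7-28 21-34 0-14-5-20-20-34-1-12-6-14-10-10z"/>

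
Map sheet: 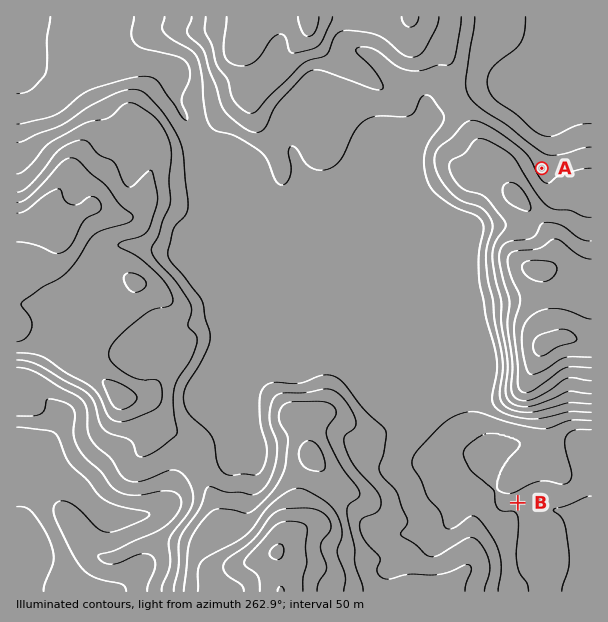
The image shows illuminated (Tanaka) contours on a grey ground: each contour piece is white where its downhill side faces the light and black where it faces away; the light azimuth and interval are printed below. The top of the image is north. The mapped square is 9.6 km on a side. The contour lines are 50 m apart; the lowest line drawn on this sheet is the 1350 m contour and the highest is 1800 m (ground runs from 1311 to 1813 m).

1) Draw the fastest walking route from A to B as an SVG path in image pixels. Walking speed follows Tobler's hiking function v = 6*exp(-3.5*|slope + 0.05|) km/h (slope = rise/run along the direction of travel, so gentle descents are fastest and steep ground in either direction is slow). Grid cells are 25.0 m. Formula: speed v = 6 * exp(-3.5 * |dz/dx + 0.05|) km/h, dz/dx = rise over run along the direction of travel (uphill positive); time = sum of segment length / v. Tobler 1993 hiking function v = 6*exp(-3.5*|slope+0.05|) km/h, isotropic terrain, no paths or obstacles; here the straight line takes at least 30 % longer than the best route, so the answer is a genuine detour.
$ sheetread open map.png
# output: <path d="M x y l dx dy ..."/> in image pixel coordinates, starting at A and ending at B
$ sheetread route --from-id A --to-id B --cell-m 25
<path d="M542 168l-6 12 0 27-5 9-10 11-18 9-6 6-5 9 0 127-12 24 0 5 6 12 8 7 4 9 0 20 6 12 0 9 14 27"/>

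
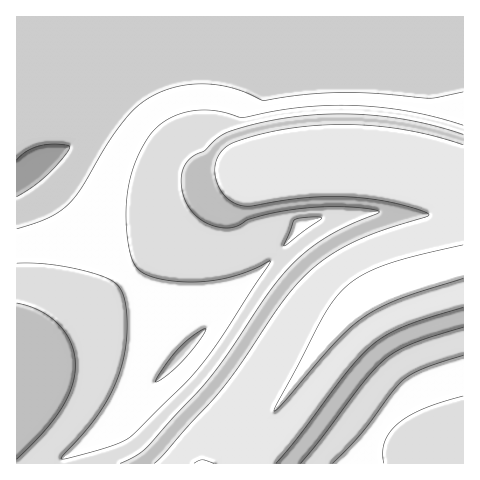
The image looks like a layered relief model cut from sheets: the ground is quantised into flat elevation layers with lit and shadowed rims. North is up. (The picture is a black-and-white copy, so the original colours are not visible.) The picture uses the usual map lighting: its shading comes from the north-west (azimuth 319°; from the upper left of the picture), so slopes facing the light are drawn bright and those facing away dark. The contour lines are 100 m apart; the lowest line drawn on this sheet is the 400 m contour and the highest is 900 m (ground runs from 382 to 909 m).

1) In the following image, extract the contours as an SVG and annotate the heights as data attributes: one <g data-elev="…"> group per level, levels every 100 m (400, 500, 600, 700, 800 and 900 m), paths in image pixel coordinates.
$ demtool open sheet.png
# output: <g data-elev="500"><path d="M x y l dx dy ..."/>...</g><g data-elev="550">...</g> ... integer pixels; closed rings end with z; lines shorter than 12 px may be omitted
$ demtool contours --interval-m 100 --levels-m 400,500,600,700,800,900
<g data-elev="400"><path d="M17 160l10-9 13-5 17-2 11 1 2 2-8 12-15 16-15 12-15 10"/></g><g data-elev="500"><path d="M155 382l10-16 14-18 14-12 13-7-6 11-18 21-16 15z"/><path d="M463 92l-31 6-58-5-34 0-40 2-36 6-26-11-22-5-23-1-22 4-24 11-18 16-20 26-29 50-13 15-20 12-30 11"/></g><g data-elev="600"><path d="M332 463l29-29 30-41 13-14 21-11 38-13"/><path d="M463 396l-39 13-15 7-11 7-8 9-6 10-1 11 1 10"/><path d="M284 246l11-26 12-3 14 0 0 3z"/><path d="M463 125l-30-9-30-6-32-4-31-1-47 3-50 9-27-6-21-1-20 6-17 10-10 11-10 18-6 18-4 19-2 22 1 23 4 19 6 12 8 6 14 5 19 2 21 1 17-2 18-4 21-7 15-8 0 1-52 80-26 34-61 60-10 6-17 6-36 10-7 1 37-45 12-18 8-19 6-22 3-22-1-24-4-17-4-6-6-5-23-9-37-7-35-2"/></g><g data-elev="700"><path d="M300 463l22-25 42-56 21-23 13-9 15-7 50-16"/><path d="M17 459l27-27 17-23 11-23 3-21 0-10-3-11-5-9-7-9-19-15-12-5-12-3"/><path d="M463 134l-37-10-40-7-39-3-40 1-41 6-37 11-12 6-13 13-14 8-6 7-2 9 0 12 2 12 5 9 7 8 8 6 11 4 9 2 8-1 7-2 9-5 16-5 47-7 44-1 20 3 4 1 0 2-29 12-20 10-18 12-17 14-24 28-45 67-23 30-57 62-10 8-16 7"/></g><g data-elev="800"><path d="M276 463l23-27 49-66 25-26 15-10 17-8 58-19"/><path d="M463 145l-31-9-34-7-33-4-30 0-33 2-32 5-33 9-14 9-5 6-3 8 0 8 1 8 8 15 7 6 7 4 12 1 54-8 45-1 25 2 23 5 24 6 8 5-49 16-25 10-25 14-20 16-27 31-42 61-19 26-68 74"/></g><g data-elev="900"><path d="M214 463l-12-3-8 3"/><path d="M463 245l-47 11-28 8-25 10-16 12-12 12-10 16-51 97 10-9 52-60 26-24 17-10 19-9 65-21"/></g>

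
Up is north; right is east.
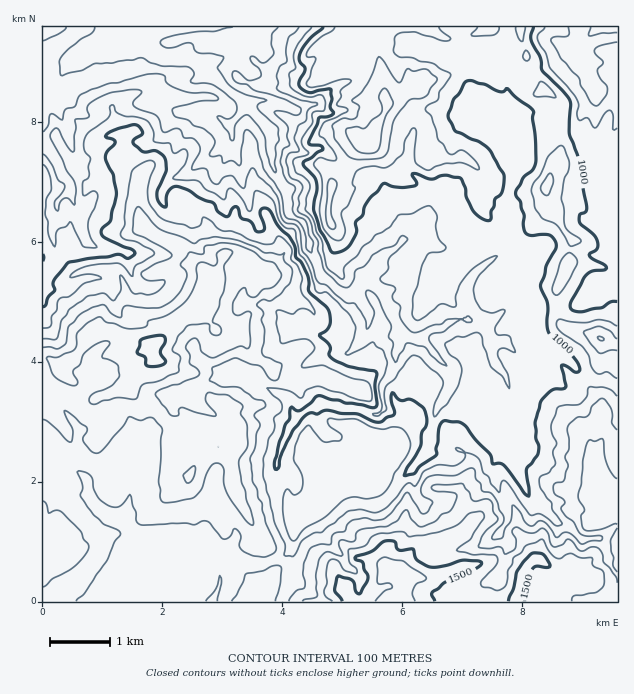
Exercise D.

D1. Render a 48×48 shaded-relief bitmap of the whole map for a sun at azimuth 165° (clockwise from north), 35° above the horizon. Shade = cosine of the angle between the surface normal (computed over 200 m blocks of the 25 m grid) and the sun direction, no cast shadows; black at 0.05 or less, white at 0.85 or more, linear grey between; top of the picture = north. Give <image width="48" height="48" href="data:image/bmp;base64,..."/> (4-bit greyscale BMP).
<image width="48" height="48" href="data:image/bmp;base64,Qk32BAAAAAAAAHYAAAAoAAAAMAAAADAAAAABAAQAAAAAAIAEAAATCwAAEwsAABAAAAAAAAAAAAAAABEREQAiIiIAMzMzAERERABVVVUAZmZmAHd3dwCIiIgAmZmZAKqqqgC7u7sAzMzMAN3d3QDu7u4A////AMzMyqqqqYepeKxzZ5hYib3cunU4y6rM28zMy6qqqpiZdnuVZoVoqrvN3bhXvLu8us3dzLqqqqmZhlenZlSXmYd4vNx1rLqpibzdzLqqqqmKu8mGUydlZVeHVFdyWWZVapq7u7qqqrqrvNqnMSMiNEaaqVJUJDMjWYmJmavMy7vMu5e6YzIgA0I1ndtmEjJruId4iJrN3My7y4iruTIgAWIjON6WEEeb7IaIm7qs3d27yYmZvKUzAWZVVHmFQ4qpq5iZrMuazuy7uYmImty8kTm5hjOEeamaqYmqu7qZreyqqYl5mrzM1wWIeFN1mYiJmJmruqqYms26mamKqqqavVECFXZXhlZ5mJu8y6uYiZ3cy7qKqZmardUDRGdodmd4mavM3LupiZrb3Mtol3maq9tHhmiJiHeImbu6vtu5iJiZu812h5mYeKyYd3iZmYh4mbuqjNzLh4h5irykWIdiJYuWeJqZmIhmmbqsus3bh3iaiszKVUVoJXqkeauoh3VEiKq6vN3KiHiHeZreyrzuh4i2aauphmQ0V7zJiczN3KdDRpzd/+3alom6WJqql1ZlR73LmIrv/9l2eb7avJZHs3iJeJiamYiIm6m7u5rN7Kzt3bq6hkJHtVdpqJipmqmazVOMuqqsuZz//qaLp2ZHh0R7uZiZqqq73QJay5d4u8ze7LhWmbt2mWaIh4qaqrzLyxRGqWVEnvyquqqYm7qmqr22VXqqmaqFRTQiRUVDSu65eavMy6iIer7tqKqamIcxBEQiI1UzI5zLm87chlR6e5rN28y6mal2RlUyJGRFQ0nM3f/bUll4qpmru6vLuq26h2aGZ4WZhlir3O7ZVc62qpmqu4mrqX3bupVmZlVomGWLupmWXO7reZmZrJeJmFrcuqhCIjZFiFNpliRzW97+pomZmrmImFa7qYmFaKzLliERIBNVme/u6WeZqry6uoerqneImr3rZDIAAUQGue3d7aiau8y6zcqJm5Z4d2eVNXZDVZQJmbvM3duau8y5reuIq6hpZmZVaIZVZYVIiKzMze26q7u6m9q6ustrh2eId2Q2R0WVRszczd3Kqru6i8q6qrmZqXesgjQ1NzTIVavN3c3cusu4Z7u6qYi3qpecuEVjV0a7p3zd7c7+3LqpU4yqqUuJmYZYq7d0Z2dVZY3//s3u3JmadFqaqVtpmIdDZ6qWeIc0Vqvv7cmqh3mql1iKmXh2eIqVRViYd4hEaqqbzLiYZomqmXeJmXWERVZ3VVaKZatyEjRYzMqImZmqqZqHeXRlZlM2mJq8dqqFICNXvtuqqqqqurymV6dERWeJu7zJvMzNtVd3rO7cuqu7zcmHZql0ISaamHZp3cze/5ZniL7ty7u6q4R5mIl2QyJFVmVquph3v+t3dmerzLqqlzR5qZqXdmUzRYqoiXVWaMyodkI2iqqrx1eJmcu6h3dXmay5iYZFeJmpiERpqquqpomYh+3Mund5rLqqmZdRFYmqq7zcvN26mKu3Q+/szJeHWJd3e6hRAXirvO/8rO/Mq93IIQ=="/>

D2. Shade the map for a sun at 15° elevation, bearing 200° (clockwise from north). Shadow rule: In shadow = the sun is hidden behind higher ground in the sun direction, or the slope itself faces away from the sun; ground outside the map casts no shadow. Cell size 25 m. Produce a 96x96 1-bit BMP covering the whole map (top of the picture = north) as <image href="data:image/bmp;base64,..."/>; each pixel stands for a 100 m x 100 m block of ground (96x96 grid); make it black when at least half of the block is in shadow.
<image width="96" height="96" href="data:image/bmp;base64,Qk2+BAAAAAAAAD4AAAAoAAAAYAAAAGAAAAABAAEAAAAAAIAEAAATCwAAEwsAAAIAAAAAAAAA////AAAAAAAAAAAAABwMAgAAAAAAAAAAADwcAAB4AAAAAAAAADgcAAA8AAAAAAAAAAA8AAAYAAAAAAAAHAB8AcAAAAMAAAACfwB4D/AAAB8AAAAGf4DwP/+ADg4AAAAcA4Hgf//7vv4AAAAAAcP///////4AAAAAA4///wf///4AAAAAB4////H8//4MAAAAB4////z8//wcPAAAD4f///x//8Ac+AAADwH///4P/4Ac4AAAHwD///+//wA8wAAAPwB//////wAYAAAAPwA///n//wAAAAAAPwAP/+H//gAAAAAAPwAB/4D/+AAAAAAAfwAA/3n/4AAAAAAAPwAAf///zgAMAAAAfwAAP///3AAAAAAAfwAAD///wAAAAAAATgAAD///gAAAAAAAAAAAB///gAAAAAAAAAAAA///AAAAAAAAAAAAAf//AAAAAAACYAMAAc//AAAAAAAGIAYB5M//AAMAAAAOYC4H+N//AAMAAAYY/Bz/8NP/ACEACARwcA//8fD2AOMAAAHgoI//4PAAAecAAAHB/4fBwDAAA/cAACGH/4ABwAAAB+cAwAA//gAHwAAAB48AQAAf+AAf4AAAAB8EAAAP8AB/8DAIADcAAAD34B//8PAYAAAAAAHxwg//8fAQAAAwAAzgBwf/8+AgAAD4AA/ABwP/48AmAAD8AAeAA+H/54BsAAD4ACEAAf//74AgAAH4AfgAAP//9/BAAAf0D/gABHwP8H/AAH/8//gAHAAPcB/AAf97//wBwAAf4AMAA/83//4B/gJ+4AAAA/8f//8A+Af+4AAAAf8f//+AAB/9wAAAAP8///8AAB//wAAAAD8f//4AAB//gAAAAA8B//4AAA/PAAAAAAcw/wAAAB+AgAAAAAEeH8AYB/8AAAAAAAAP//w4D/4AAAAAAAYH//54H/4AAAAAAf5H//B///4AEAAAAMDD/gH///4ADgAAAADH4Af///wABAAAAHjXAB////wAAAAAAPh2AH////xwAAAAAfg2AH////jwAAAAAPBmAP////jgAAAAAGBuAP////hAAAAAAABsAP////gAAAAAAgAMAH3///gAAAAAAgAMAH////gAAAAAAAAwAD////gAAAAAAABwAB////DAAAAAJEDwAB///+DAAAAAZED0AA3//8DAAABgAEDkAfz//9/AAADgAMDsAf5///+AABPgAcDIAP////8AAB/AAcBYAP///8AAAH/AA8AYAD///8AAAD/AA8A48H///8AAAHuAAdA5/////9g8AHEAANAz//////P8AOAAAPh+D/////f8AOAAAPt+B//w/+/4AAAAAHs89/8D/4cAAAAAAfsJ//+HgAAAMAAAA/gD////AAAgcAAAD/BD///+AAA4cAAAH/AA///8YAAAd+AAH+AAf//4wGAAd/gAP+AAP//xwMAAd/4AH+AAH//hiYAAf/wAP+AAD/+AOAAAf/gAf+AAD/wAcAgAP/AAf+cAB/AAgBwAH8AA//8AB//+AE8AADwAf/8AAf/+AM+AAD4AP/8="/>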